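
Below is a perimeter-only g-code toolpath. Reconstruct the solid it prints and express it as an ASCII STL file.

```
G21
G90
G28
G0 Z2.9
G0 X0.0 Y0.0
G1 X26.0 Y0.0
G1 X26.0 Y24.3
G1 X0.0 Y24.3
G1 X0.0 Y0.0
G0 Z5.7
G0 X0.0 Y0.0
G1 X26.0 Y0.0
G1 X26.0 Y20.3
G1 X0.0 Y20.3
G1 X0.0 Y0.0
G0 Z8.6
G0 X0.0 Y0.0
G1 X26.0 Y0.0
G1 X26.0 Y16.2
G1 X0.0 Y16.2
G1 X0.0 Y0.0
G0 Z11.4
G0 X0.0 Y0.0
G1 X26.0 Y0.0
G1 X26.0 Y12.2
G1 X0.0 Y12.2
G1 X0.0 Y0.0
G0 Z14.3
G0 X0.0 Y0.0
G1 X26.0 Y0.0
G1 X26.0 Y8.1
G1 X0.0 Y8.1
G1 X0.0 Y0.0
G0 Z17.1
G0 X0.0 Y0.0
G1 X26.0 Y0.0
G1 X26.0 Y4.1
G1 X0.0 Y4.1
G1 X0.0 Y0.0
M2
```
solid part
  facet normal 0.0000 0.0000 -1.0000
    outer loop
      vertex 26.0 28.4 0.0
      vertex 26.0 0.0 0.0
      vertex 0.0 0.0 0.0
    endloop
  endfacet
  facet normal 0.0000 0.0000 -1.0000
    outer loop
      vertex 0.0 28.4 0.0
      vertex 26.0 28.4 0.0
      vertex 0.0 0.0 0.0
    endloop
  endfacet
  facet normal 0.0000 -1.0000 0.0000
    outer loop
      vertex 0.0 0.0 0.0
      vertex 26.0 0.0 0.0
      vertex 26.0 0.0 20.0
    endloop
  endfacet
  facet normal 0.0000 -1.0000 0.0000
    outer loop
      vertex 0.0 0.0 0.0
      vertex 26.0 0.0 20.0
      vertex 0.0 0.0 20.0
    endloop
  endfacet
  facet normal 0.0000 0.5758 0.8176
    outer loop
      vertex 0.0 0.0 20.0
      vertex 26.0 0.0 20.0
      vertex 26.0 28.4 0.0
    endloop
  endfacet
  facet normal 0.0000 0.5758 0.8176
    outer loop
      vertex 0.0 0.0 20.0
      vertex 26.0 28.4 0.0
      vertex 0.0 28.4 0.0
    endloop
  endfacet
  facet normal -1.0000 0.0000 0.0000
    outer loop
      vertex 0.0 0.0 20.0
      vertex 0.0 28.4 0.0
      vertex 0.0 0.0 0.0
    endloop
  endfacet
  facet normal 1.0000 0.0000 0.0000
    outer loop
      vertex 26.0 0.0 0.0
      vertex 26.0 28.4 0.0
      vertex 26.0 0.0 20.0
    endloop
  endfacet
endsolid part

The G0 Z moves step by Δz≈2.9 mm. The G1 loops shrink linearly with z, so the solid tapers from its base footprint up to z≈20. Closing with a flat bottom cap and the tapered top and triangulating gives 8 facets — a wedge (ramp): 26 × 28.4 mm base, rising to 20 mm along the y=0 edge and sloping linearly to z=0 at y=28.4.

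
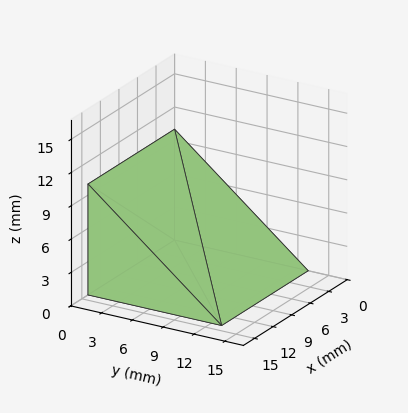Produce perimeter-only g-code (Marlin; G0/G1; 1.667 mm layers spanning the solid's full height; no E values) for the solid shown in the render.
Reading the render: the shape is a wedge (ramp): 14 × 13 mm base, rising to 10 mm along the y=0 edge and sloping linearly to z=0 at y=13 (dimensions read to the nearest mm from the axis ticks). For the g-code, the solid's height is divided into equal slices at the stated Δz and each level perimeter traced with G1 moves after a G0 lift.

; perimeter-only toolpath
G21 ; units = mm
G90 ; absolute positioning
G28 ; home
; layer 1
G0 Z1.667
G0 X0.000 Y0.000
G1 X14.000 Y0.000
G1 X14.000 Y10.833
G1 X0.000 Y10.833
G1 X0.000 Y0.000
; layer 2
G0 Z3.333
G0 X0.000 Y0.000
G1 X14.000 Y0.000
G1 X14.000 Y8.667
G1 X0.000 Y8.667
G1 X0.000 Y0.000
; layer 3
G0 Z5.000
G0 X0.000 Y0.000
G1 X14.000 Y0.000
G1 X14.000 Y6.500
G1 X0.000 Y6.500
G1 X0.000 Y0.000
; layer 4
G0 Z6.667
G0 X0.000 Y0.000
G1 X14.000 Y0.000
G1 X14.000 Y4.333
G1 X0.000 Y4.333
G1 X0.000 Y0.000
; layer 5
G0 Z8.333
G0 X0.000 Y0.000
G1 X14.000 Y0.000
G1 X14.000 Y2.167
G1 X0.000 Y2.167
G1 X0.000 Y0.000
M2 ; end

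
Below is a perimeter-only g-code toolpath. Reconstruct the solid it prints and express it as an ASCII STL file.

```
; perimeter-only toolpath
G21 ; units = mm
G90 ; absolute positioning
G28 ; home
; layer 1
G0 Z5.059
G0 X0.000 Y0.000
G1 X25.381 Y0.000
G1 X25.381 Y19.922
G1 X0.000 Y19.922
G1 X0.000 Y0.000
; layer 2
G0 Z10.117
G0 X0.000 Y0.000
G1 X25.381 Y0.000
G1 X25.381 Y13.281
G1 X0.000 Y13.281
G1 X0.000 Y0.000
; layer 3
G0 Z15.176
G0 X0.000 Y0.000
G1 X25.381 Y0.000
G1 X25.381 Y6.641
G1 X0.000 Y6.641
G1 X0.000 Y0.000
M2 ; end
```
solid part
  facet normal 0.0000 0.0000 -1.0000
    outer loop
      vertex 25.381 26.562 0.000
      vertex 25.381 0.000 0.000
      vertex 0.000 0.000 0.000
    endloop
  endfacet
  facet normal 0.0000 0.0000 -1.0000
    outer loop
      vertex 0.000 26.562 0.000
      vertex 25.381 26.562 0.000
      vertex 0.000 0.000 0.000
    endloop
  endfacet
  facet normal 0.0000 -1.0000 0.0000
    outer loop
      vertex 0.000 0.000 0.000
      vertex 25.381 0.000 0.000
      vertex 25.381 0.000 20.235
    endloop
  endfacet
  facet normal 0.0000 -1.0000 0.0000
    outer loop
      vertex 0.000 0.000 0.000
      vertex 25.381 0.000 20.235
      vertex 0.000 0.000 20.235
    endloop
  endfacet
  facet normal 0.0000 0.6060 0.7955
    outer loop
      vertex 0.000 0.000 20.235
      vertex 25.381 0.000 20.235
      vertex 25.381 26.562 0.000
    endloop
  endfacet
  facet normal 0.0000 0.6060 0.7955
    outer loop
      vertex 0.000 0.000 20.235
      vertex 25.381 26.562 0.000
      vertex 0.000 26.562 0.000
    endloop
  endfacet
  facet normal -1.0000 0.0000 0.0000
    outer loop
      vertex 0.000 0.000 20.235
      vertex 0.000 26.562 0.000
      vertex 0.000 0.000 0.000
    endloop
  endfacet
  facet normal 1.0000 0.0000 0.0000
    outer loop
      vertex 25.381 0.000 0.000
      vertex 25.381 26.562 0.000
      vertex 25.381 0.000 20.235
    endloop
  endfacet
endsolid part

The G0 Z moves step by Δz≈5.059 mm. The G1 loops shrink linearly with z, so the solid tapers from its base footprint up to z≈20.2. Closing with a flat bottom cap and the tapered top and triangulating gives 8 facets — a wedge (ramp): 25.4 × 26.6 mm base, rising to 20.2 mm along the y=0 edge and sloping linearly to z=0 at y=26.6.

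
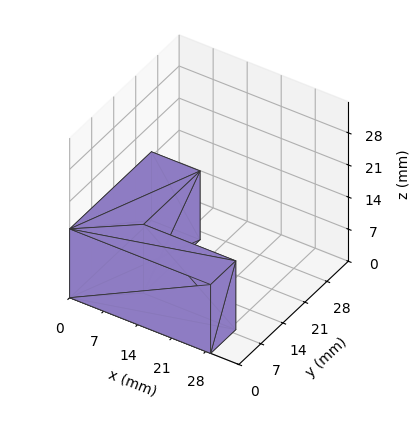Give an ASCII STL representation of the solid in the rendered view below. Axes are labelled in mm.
Reading the render: the shape is an L-shaped prism: outer 29 × 26 mm, arm thicknesses ≈ 8 mm (horizontal) and 10 mm (vertical), extruded 15 mm in z (dimensions read to the nearest mm from the axis ticks). For the STL, each face is triangulated and given an outward normal.

solid part
  facet normal 0.0000 0.0000 -1.0000
    outer loop
      vertex 29.000 8.000 0.000
      vertex 29.000 0.000 0.000
      vertex 0.000 0.000 0.000
    endloop
  endfacet
  facet normal 0.0000 0.0000 -1.0000
    outer loop
      vertex 10.000 8.000 0.000
      vertex 29.000 8.000 0.000
      vertex 0.000 0.000 0.000
    endloop
  endfacet
  facet normal 0.0000 0.0000 -1.0000
    outer loop
      vertex 10.000 26.000 0.000
      vertex 10.000 8.000 0.000
      vertex 0.000 0.000 0.000
    endloop
  endfacet
  facet normal 0.0000 0.0000 -1.0000
    outer loop
      vertex 0.000 26.000 0.000
      vertex 10.000 26.000 0.000
      vertex 0.000 0.000 0.000
    endloop
  endfacet
  facet normal 0.0000 0.0000 1.0000
    outer loop
      vertex 0.000 0.000 15.000
      vertex 29.000 0.000 15.000
      vertex 29.000 8.000 15.000
    endloop
  endfacet
  facet normal 0.0000 0.0000 1.0000
    outer loop
      vertex 0.000 0.000 15.000
      vertex 29.000 8.000 15.000
      vertex 10.000 8.000 15.000
    endloop
  endfacet
  facet normal 0.0000 0.0000 1.0000
    outer loop
      vertex 0.000 0.000 15.000
      vertex 10.000 8.000 15.000
      vertex 10.000 26.000 15.000
    endloop
  endfacet
  facet normal 0.0000 0.0000 1.0000
    outer loop
      vertex 0.000 0.000 15.000
      vertex 10.000 26.000 15.000
      vertex 0.000 26.000 15.000
    endloop
  endfacet
  facet normal 0.0000 -1.0000 0.0000
    outer loop
      vertex 0.000 0.000 0.000
      vertex 29.000 0.000 0.000
      vertex 29.000 0.000 15.000
    endloop
  endfacet
  facet normal 0.0000 -1.0000 0.0000
    outer loop
      vertex 0.000 0.000 0.000
      vertex 29.000 0.000 15.000
      vertex 0.000 0.000 15.000
    endloop
  endfacet
  facet normal 1.0000 0.0000 0.0000
    outer loop
      vertex 29.000 0.000 0.000
      vertex 29.000 8.000 0.000
      vertex 29.000 8.000 15.000
    endloop
  endfacet
  facet normal 1.0000 0.0000 0.0000
    outer loop
      vertex 29.000 0.000 0.000
      vertex 29.000 8.000 15.000
      vertex 29.000 0.000 15.000
    endloop
  endfacet
  facet normal 0.0000 1.0000 0.0000
    outer loop
      vertex 29.000 8.000 0.000
      vertex 10.000 8.000 0.000
      vertex 10.000 8.000 15.000
    endloop
  endfacet
  facet normal 0.0000 1.0000 0.0000
    outer loop
      vertex 29.000 8.000 0.000
      vertex 10.000 8.000 15.000
      vertex 29.000 8.000 15.000
    endloop
  endfacet
  facet normal 1.0000 0.0000 0.0000
    outer loop
      vertex 10.000 8.000 0.000
      vertex 10.000 26.000 0.000
      vertex 10.000 26.000 15.000
    endloop
  endfacet
  facet normal 1.0000 0.0000 0.0000
    outer loop
      vertex 10.000 8.000 0.000
      vertex 10.000 26.000 15.000
      vertex 10.000 8.000 15.000
    endloop
  endfacet
  facet normal 0.0000 1.0000 0.0000
    outer loop
      vertex 10.000 26.000 0.000
      vertex 0.000 26.000 0.000
      vertex 0.000 26.000 15.000
    endloop
  endfacet
  facet normal 0.0000 1.0000 0.0000
    outer loop
      vertex 10.000 26.000 0.000
      vertex 0.000 26.000 15.000
      vertex 10.000 26.000 15.000
    endloop
  endfacet
  facet normal -1.0000 0.0000 0.0000
    outer loop
      vertex 0.000 26.000 0.000
      vertex 0.000 0.000 0.000
      vertex 0.000 0.000 15.000
    endloop
  endfacet
  facet normal -1.0000 0.0000 0.0000
    outer loop
      vertex 0.000 26.000 0.000
      vertex 0.000 0.000 15.000
      vertex 0.000 26.000 15.000
    endloop
  endfacet
endsolid part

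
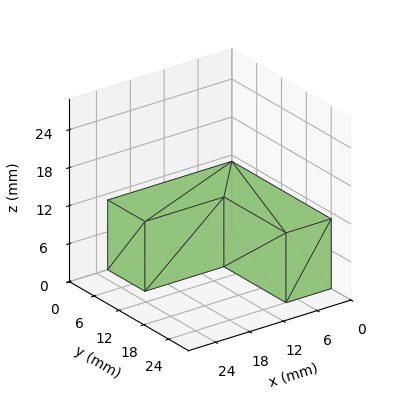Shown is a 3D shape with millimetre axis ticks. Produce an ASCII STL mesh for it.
Reading the render: the shape is an L-shaped prism: outer 22 × 24 mm, arm thicknesses ≈ 9 mm (horizontal) and 8 mm (vertical), extruded 11 mm in z (dimensions read to the nearest mm from the axis ticks). For the STL, each face is triangulated and given an outward normal.

solid part
  facet normal 0.0000 0.0000 -1.0000
    outer loop
      vertex 22.00 9.00 0.00
      vertex 22.00 0.00 0.00
      vertex 0.00 0.00 0.00
    endloop
  endfacet
  facet normal 0.0000 0.0000 -1.0000
    outer loop
      vertex 8.00 9.00 0.00
      vertex 22.00 9.00 0.00
      vertex 0.00 0.00 0.00
    endloop
  endfacet
  facet normal 0.0000 0.0000 -1.0000
    outer loop
      vertex 8.00 24.00 0.00
      vertex 8.00 9.00 0.00
      vertex 0.00 0.00 0.00
    endloop
  endfacet
  facet normal 0.0000 0.0000 -1.0000
    outer loop
      vertex 0.00 24.00 0.00
      vertex 8.00 24.00 0.00
      vertex 0.00 0.00 0.00
    endloop
  endfacet
  facet normal 0.0000 0.0000 1.0000
    outer loop
      vertex 0.00 0.00 11.00
      vertex 22.00 0.00 11.00
      vertex 22.00 9.00 11.00
    endloop
  endfacet
  facet normal 0.0000 0.0000 1.0000
    outer loop
      vertex 0.00 0.00 11.00
      vertex 22.00 9.00 11.00
      vertex 8.00 9.00 11.00
    endloop
  endfacet
  facet normal 0.0000 0.0000 1.0000
    outer loop
      vertex 0.00 0.00 11.00
      vertex 8.00 9.00 11.00
      vertex 8.00 24.00 11.00
    endloop
  endfacet
  facet normal 0.0000 0.0000 1.0000
    outer loop
      vertex 0.00 0.00 11.00
      vertex 8.00 24.00 11.00
      vertex 0.00 24.00 11.00
    endloop
  endfacet
  facet normal 0.0000 -1.0000 0.0000
    outer loop
      vertex 0.00 0.00 0.00
      vertex 22.00 0.00 0.00
      vertex 22.00 0.00 11.00
    endloop
  endfacet
  facet normal 0.0000 -1.0000 0.0000
    outer loop
      vertex 0.00 0.00 0.00
      vertex 22.00 0.00 11.00
      vertex 0.00 0.00 11.00
    endloop
  endfacet
  facet normal 1.0000 0.0000 0.0000
    outer loop
      vertex 22.00 0.00 0.00
      vertex 22.00 9.00 0.00
      vertex 22.00 9.00 11.00
    endloop
  endfacet
  facet normal 1.0000 0.0000 0.0000
    outer loop
      vertex 22.00 0.00 0.00
      vertex 22.00 9.00 11.00
      vertex 22.00 0.00 11.00
    endloop
  endfacet
  facet normal 0.0000 1.0000 0.0000
    outer loop
      vertex 22.00 9.00 0.00
      vertex 8.00 9.00 0.00
      vertex 8.00 9.00 11.00
    endloop
  endfacet
  facet normal 0.0000 1.0000 0.0000
    outer loop
      vertex 22.00 9.00 0.00
      vertex 8.00 9.00 11.00
      vertex 22.00 9.00 11.00
    endloop
  endfacet
  facet normal 1.0000 0.0000 0.0000
    outer loop
      vertex 8.00 9.00 0.00
      vertex 8.00 24.00 0.00
      vertex 8.00 24.00 11.00
    endloop
  endfacet
  facet normal 1.0000 0.0000 0.0000
    outer loop
      vertex 8.00 9.00 0.00
      vertex 8.00 24.00 11.00
      vertex 8.00 9.00 11.00
    endloop
  endfacet
  facet normal 0.0000 1.0000 0.0000
    outer loop
      vertex 8.00 24.00 0.00
      vertex 0.00 24.00 0.00
      vertex 0.00 24.00 11.00
    endloop
  endfacet
  facet normal 0.0000 1.0000 0.0000
    outer loop
      vertex 8.00 24.00 0.00
      vertex 0.00 24.00 11.00
      vertex 8.00 24.00 11.00
    endloop
  endfacet
  facet normal -1.0000 0.0000 0.0000
    outer loop
      vertex 0.00 24.00 0.00
      vertex 0.00 0.00 0.00
      vertex 0.00 0.00 11.00
    endloop
  endfacet
  facet normal -1.0000 0.0000 0.0000
    outer loop
      vertex 0.00 24.00 0.00
      vertex 0.00 0.00 11.00
      vertex 0.00 24.00 11.00
    endloop
  endfacet
endsolid part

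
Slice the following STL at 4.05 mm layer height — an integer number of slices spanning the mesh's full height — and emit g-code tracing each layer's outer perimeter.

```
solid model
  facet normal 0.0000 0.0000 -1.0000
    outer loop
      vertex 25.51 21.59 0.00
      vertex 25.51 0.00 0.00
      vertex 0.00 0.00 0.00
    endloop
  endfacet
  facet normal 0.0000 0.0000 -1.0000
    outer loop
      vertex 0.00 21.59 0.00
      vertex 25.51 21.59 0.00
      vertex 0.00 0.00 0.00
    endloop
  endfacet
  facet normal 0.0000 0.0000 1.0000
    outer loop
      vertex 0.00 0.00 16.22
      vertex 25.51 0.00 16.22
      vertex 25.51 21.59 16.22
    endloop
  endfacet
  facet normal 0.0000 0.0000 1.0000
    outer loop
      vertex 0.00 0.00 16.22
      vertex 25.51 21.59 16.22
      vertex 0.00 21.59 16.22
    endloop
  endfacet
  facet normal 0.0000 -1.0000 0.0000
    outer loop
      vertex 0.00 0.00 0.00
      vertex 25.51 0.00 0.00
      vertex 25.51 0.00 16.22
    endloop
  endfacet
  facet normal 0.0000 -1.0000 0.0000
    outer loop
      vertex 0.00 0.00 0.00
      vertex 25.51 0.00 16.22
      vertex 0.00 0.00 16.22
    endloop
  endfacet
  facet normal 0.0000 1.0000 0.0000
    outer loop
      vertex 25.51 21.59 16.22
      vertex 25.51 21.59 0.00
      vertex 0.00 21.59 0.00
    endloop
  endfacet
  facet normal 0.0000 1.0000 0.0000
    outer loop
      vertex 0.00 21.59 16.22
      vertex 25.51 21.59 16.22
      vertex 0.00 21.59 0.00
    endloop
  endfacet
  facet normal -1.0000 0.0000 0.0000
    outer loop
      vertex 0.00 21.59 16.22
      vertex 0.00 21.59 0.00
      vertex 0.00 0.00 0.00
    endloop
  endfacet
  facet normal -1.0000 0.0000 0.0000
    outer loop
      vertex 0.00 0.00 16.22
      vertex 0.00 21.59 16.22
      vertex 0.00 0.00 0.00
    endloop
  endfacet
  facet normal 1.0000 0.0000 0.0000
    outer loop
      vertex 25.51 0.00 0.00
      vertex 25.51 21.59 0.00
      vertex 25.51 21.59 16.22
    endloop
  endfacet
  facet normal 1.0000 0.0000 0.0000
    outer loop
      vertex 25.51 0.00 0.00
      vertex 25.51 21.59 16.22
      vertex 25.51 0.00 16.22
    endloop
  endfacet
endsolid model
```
; perimeter-only toolpath
G21 ; units = mm
G90 ; absolute positioning
G28 ; home
; layer 1
G0 Z4.05
G0 X0.00 Y0.00
G1 X25.51 Y0.00
G1 X25.51 Y21.59
G1 X0.00 Y21.59
G1 X0.00 Y0.00
; layer 2
G0 Z8.11
G0 X0.00 Y0.00
G1 X25.51 Y0.00
G1 X25.51 Y21.59
G1 X0.00 Y21.59
G1 X0.00 Y0.00
; layer 3
G0 Z12.16
G0 X0.00 Y0.00
G1 X25.51 Y0.00
G1 X25.51 Y21.59
G1 X0.00 Y21.59
G1 X0.00 Y0.00
; layer 4
G0 Z16.22
G0 X0.00 Y0.00
G1 X25.51 Y0.00
G1 X25.51 Y21.59
G1 X0.00 Y21.59
G1 X0.00 Y0.00
M2 ; end

The solid is a rectangular box, roughly 25.5 × 21.6 mm footprint and 16.2 mm tall. Slicing at Δz = 4.05 mm — 4 equal slices spanning the solid's height, so layer i sits at z = i·h/4 — gives 4 non-empty perimeters. Each is a 4-segment closed polygon; G0 lifts to the layer z and rapids to the start vertex, then G1 traces the edges.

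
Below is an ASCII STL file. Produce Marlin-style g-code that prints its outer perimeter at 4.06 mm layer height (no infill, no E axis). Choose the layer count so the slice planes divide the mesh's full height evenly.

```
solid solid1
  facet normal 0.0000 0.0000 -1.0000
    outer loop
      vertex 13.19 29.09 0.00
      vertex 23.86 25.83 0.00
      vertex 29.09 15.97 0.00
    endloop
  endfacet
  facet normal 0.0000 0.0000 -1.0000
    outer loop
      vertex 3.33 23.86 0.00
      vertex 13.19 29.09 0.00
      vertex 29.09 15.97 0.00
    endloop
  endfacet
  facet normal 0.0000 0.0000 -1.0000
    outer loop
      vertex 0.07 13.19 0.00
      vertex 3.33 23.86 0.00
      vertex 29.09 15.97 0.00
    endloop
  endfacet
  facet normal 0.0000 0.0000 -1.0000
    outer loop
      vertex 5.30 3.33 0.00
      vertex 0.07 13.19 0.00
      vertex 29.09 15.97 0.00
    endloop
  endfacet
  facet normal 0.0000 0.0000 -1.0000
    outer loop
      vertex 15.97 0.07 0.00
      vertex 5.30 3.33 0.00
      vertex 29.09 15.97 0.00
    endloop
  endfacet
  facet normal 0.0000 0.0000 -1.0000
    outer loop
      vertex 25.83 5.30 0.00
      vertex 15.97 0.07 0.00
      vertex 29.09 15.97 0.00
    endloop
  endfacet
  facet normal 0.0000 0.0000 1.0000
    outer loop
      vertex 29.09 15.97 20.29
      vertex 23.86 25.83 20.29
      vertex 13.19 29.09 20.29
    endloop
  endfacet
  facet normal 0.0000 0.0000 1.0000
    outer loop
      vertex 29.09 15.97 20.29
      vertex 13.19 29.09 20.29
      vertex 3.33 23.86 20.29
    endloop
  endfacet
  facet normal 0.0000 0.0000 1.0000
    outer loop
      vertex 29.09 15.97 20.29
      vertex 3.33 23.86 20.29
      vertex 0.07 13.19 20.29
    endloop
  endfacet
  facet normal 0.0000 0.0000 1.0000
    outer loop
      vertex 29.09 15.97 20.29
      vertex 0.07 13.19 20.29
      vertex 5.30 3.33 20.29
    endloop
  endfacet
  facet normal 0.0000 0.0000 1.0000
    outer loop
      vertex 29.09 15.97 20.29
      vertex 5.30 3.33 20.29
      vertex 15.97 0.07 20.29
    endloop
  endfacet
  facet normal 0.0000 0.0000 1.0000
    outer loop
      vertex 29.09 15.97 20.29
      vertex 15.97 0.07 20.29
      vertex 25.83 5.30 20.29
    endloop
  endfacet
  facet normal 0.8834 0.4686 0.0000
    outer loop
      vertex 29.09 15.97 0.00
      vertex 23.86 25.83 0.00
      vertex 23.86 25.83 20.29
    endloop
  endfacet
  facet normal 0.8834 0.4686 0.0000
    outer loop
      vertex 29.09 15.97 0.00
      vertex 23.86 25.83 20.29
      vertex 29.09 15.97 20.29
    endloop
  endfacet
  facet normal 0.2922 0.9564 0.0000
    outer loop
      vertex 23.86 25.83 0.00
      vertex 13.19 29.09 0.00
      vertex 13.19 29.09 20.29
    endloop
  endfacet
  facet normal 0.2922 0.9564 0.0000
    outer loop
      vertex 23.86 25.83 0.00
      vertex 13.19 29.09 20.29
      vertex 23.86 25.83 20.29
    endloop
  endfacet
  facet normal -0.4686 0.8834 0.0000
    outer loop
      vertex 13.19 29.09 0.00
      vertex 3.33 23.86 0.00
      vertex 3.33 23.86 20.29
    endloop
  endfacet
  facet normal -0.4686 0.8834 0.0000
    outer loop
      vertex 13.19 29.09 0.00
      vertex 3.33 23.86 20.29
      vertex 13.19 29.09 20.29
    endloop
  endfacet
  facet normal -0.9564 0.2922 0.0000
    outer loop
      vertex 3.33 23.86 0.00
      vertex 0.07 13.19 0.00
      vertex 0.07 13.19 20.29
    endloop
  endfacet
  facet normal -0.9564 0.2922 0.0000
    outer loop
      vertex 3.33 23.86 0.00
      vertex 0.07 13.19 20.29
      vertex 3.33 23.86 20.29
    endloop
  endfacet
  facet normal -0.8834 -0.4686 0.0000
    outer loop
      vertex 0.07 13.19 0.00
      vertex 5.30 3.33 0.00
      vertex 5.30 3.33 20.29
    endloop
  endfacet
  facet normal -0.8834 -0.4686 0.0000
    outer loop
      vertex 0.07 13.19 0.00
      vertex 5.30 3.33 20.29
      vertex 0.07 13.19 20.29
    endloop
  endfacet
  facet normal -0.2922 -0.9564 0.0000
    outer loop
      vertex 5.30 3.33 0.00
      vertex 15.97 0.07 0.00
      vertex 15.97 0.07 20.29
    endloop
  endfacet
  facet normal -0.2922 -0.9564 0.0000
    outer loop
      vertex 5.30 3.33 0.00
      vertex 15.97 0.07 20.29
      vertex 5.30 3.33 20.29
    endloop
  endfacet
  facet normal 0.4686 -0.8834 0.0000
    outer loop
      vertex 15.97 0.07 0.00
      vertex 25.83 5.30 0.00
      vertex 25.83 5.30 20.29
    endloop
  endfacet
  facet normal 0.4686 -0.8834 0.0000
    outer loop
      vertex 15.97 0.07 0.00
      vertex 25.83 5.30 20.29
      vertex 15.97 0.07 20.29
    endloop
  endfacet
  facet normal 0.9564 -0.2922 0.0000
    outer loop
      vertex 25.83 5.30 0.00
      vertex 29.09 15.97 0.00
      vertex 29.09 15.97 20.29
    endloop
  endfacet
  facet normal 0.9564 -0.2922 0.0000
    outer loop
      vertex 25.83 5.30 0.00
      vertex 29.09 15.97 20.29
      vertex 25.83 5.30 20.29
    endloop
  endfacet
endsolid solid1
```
; perimeter-only toolpath
G21 ; units = mm
G90 ; absolute positioning
G28 ; home
; layer 1
G0 Z4.06
G0 X29.09 Y15.97
G1 X23.86 Y25.83
G1 X13.19 Y29.09
G1 X3.33 Y23.86
G1 X0.07 Y13.19
G1 X5.30 Y3.33
G1 X15.97 Y0.07
G1 X25.83 Y5.30
G1 X29.09 Y15.97
; layer 2
G0 Z8.12
G0 X29.09 Y15.97
G1 X23.86 Y25.83
G1 X13.19 Y29.09
G1 X3.33 Y23.86
G1 X0.07 Y13.19
G1 X5.30 Y3.33
G1 X15.97 Y0.07
G1 X25.83 Y5.30
G1 X29.09 Y15.97
; layer 3
G0 Z12.17
G0 X29.09 Y15.97
G1 X23.86 Y25.83
G1 X13.19 Y29.09
G1 X3.33 Y23.86
G1 X0.07 Y13.19
G1 X5.30 Y3.33
G1 X15.97 Y0.07
G1 X25.83 Y5.30
G1 X29.09 Y15.97
; layer 4
G0 Z16.23
G0 X29.09 Y15.97
G1 X23.86 Y25.83
G1 X13.19 Y29.09
G1 X3.33 Y23.86
G1 X0.07 Y13.19
G1 X5.30 Y3.33
G1 X15.97 Y0.07
G1 X25.83 Y5.30
G1 X29.09 Y15.97
; layer 5
G0 Z20.29
G0 X29.09 Y15.97
G1 X23.86 Y25.83
G1 X13.19 Y29.09
G1 X3.33 Y23.86
G1 X0.07 Y13.19
G1 X5.30 Y3.33
G1 X15.97 Y0.07
G1 X25.83 Y5.30
G1 X29.09 Y15.97
M2 ; end

The solid is a regular 8-sided prism (a cylinder approximated with 8 flat sides), circumscribed radius ≈ 14.6 mm, height ≈ 20.3 mm. Slicing at Δz = 4.06 mm — 5 equal slices spanning the solid's height, so layer i sits at z = i·h/5 — gives 5 non-empty perimeters. Each is a 8-segment closed polygon; G0 lifts to the layer z and rapids to the start vertex, then G1 traces the edges.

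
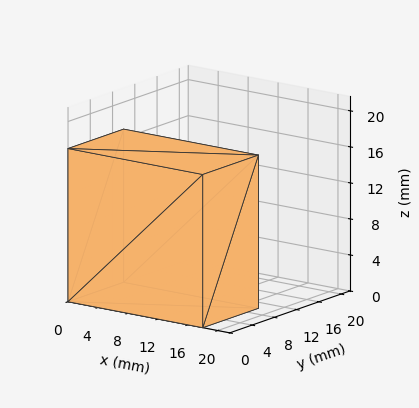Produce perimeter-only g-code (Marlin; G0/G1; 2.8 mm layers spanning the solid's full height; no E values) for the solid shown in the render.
Reading the render: the shape is a rectangular box, roughly 18 × 10 mm footprint and 17 mm tall (dimensions read to the nearest mm from the axis ticks). For the g-code, the solid's height is divided into equal slices at the stated Δz and each level perimeter traced with G1 moves after a G0 lift.

; perimeter-only toolpath
G21 ; units = mm
G90 ; absolute positioning
G28 ; home
; layer 1
G0 Z2.8
G0 X0.0 Y0.0
G1 X18.0 Y0.0
G1 X18.0 Y10.0
G1 X0.0 Y10.0
G1 X0.0 Y0.0
; layer 2
G0 Z5.7
G0 X0.0 Y0.0
G1 X18.0 Y0.0
G1 X18.0 Y10.0
G1 X0.0 Y10.0
G1 X0.0 Y0.0
; layer 3
G0 Z8.5
G0 X0.0 Y0.0
G1 X18.0 Y0.0
G1 X18.0 Y10.0
G1 X0.0 Y10.0
G1 X0.0 Y0.0
; layer 4
G0 Z11.3
G0 X0.0 Y0.0
G1 X18.0 Y0.0
G1 X18.0 Y10.0
G1 X0.0 Y10.0
G1 X0.0 Y0.0
; layer 5
G0 Z14.2
G0 X0.0 Y0.0
G1 X18.0 Y0.0
G1 X18.0 Y10.0
G1 X0.0 Y10.0
G1 X0.0 Y0.0
; layer 6
G0 Z17.0
G0 X0.0 Y0.0
G1 X18.0 Y0.0
G1 X18.0 Y10.0
G1 X0.0 Y10.0
G1 X0.0 Y0.0
M2 ; end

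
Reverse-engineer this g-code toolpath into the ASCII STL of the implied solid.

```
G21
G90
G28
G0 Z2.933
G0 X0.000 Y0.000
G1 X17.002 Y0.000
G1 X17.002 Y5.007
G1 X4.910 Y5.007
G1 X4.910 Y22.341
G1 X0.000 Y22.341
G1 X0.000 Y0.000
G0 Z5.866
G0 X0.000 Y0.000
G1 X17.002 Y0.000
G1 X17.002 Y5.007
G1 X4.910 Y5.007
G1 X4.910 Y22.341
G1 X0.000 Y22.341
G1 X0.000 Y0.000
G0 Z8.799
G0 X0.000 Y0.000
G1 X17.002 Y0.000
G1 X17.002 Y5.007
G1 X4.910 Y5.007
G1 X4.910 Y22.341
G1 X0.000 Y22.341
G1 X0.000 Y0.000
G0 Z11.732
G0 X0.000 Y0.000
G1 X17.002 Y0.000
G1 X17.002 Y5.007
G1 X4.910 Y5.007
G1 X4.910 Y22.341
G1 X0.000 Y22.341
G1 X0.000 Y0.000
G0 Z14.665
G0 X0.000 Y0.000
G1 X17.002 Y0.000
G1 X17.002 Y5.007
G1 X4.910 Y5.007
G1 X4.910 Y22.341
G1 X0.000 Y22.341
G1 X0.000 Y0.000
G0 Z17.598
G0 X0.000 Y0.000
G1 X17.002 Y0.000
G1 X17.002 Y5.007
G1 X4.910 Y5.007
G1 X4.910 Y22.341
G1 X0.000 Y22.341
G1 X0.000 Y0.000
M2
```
solid part
  facet normal 0.0000 0.0000 -1.0000
    outer loop
      vertex 17.002 5.007 0.000
      vertex 17.002 0.000 0.000
      vertex 0.000 0.000 0.000
    endloop
  endfacet
  facet normal 0.0000 0.0000 -1.0000
    outer loop
      vertex 4.910 5.007 0.000
      vertex 17.002 5.007 0.000
      vertex 0.000 0.000 0.000
    endloop
  endfacet
  facet normal 0.0000 0.0000 -1.0000
    outer loop
      vertex 4.910 22.341 0.000
      vertex 4.910 5.007 0.000
      vertex 0.000 0.000 0.000
    endloop
  endfacet
  facet normal 0.0000 0.0000 -1.0000
    outer loop
      vertex 0.000 22.341 0.000
      vertex 4.910 22.341 0.000
      vertex 0.000 0.000 0.000
    endloop
  endfacet
  facet normal 0.0000 0.0000 1.0000
    outer loop
      vertex 0.000 0.000 17.598
      vertex 17.002 0.000 17.598
      vertex 17.002 5.007 17.598
    endloop
  endfacet
  facet normal 0.0000 0.0000 1.0000
    outer loop
      vertex 0.000 0.000 17.598
      vertex 17.002 5.007 17.598
      vertex 4.910 5.007 17.598
    endloop
  endfacet
  facet normal 0.0000 0.0000 1.0000
    outer loop
      vertex 0.000 0.000 17.598
      vertex 4.910 5.007 17.598
      vertex 4.910 22.341 17.598
    endloop
  endfacet
  facet normal 0.0000 0.0000 1.0000
    outer loop
      vertex 0.000 0.000 17.598
      vertex 4.910 22.341 17.598
      vertex 0.000 22.341 17.598
    endloop
  endfacet
  facet normal 0.0000 -1.0000 0.0000
    outer loop
      vertex 0.000 0.000 0.000
      vertex 17.002 0.000 0.000
      vertex 17.002 0.000 17.598
    endloop
  endfacet
  facet normal 0.0000 -1.0000 0.0000
    outer loop
      vertex 0.000 0.000 0.000
      vertex 17.002 0.000 17.598
      vertex 0.000 0.000 17.598
    endloop
  endfacet
  facet normal 1.0000 0.0000 0.0000
    outer loop
      vertex 17.002 0.000 0.000
      vertex 17.002 5.007 0.000
      vertex 17.002 5.007 17.598
    endloop
  endfacet
  facet normal 1.0000 0.0000 0.0000
    outer loop
      vertex 17.002 0.000 0.000
      vertex 17.002 5.007 17.598
      vertex 17.002 0.000 17.598
    endloop
  endfacet
  facet normal 0.0000 1.0000 0.0000
    outer loop
      vertex 17.002 5.007 0.000
      vertex 4.910 5.007 0.000
      vertex 4.910 5.007 17.598
    endloop
  endfacet
  facet normal 0.0000 1.0000 0.0000
    outer loop
      vertex 17.002 5.007 0.000
      vertex 4.910 5.007 17.598
      vertex 17.002 5.007 17.598
    endloop
  endfacet
  facet normal 1.0000 0.0000 0.0000
    outer loop
      vertex 4.910 5.007 0.000
      vertex 4.910 22.341 0.000
      vertex 4.910 22.341 17.598
    endloop
  endfacet
  facet normal 1.0000 0.0000 0.0000
    outer loop
      vertex 4.910 5.007 0.000
      vertex 4.910 22.341 17.598
      vertex 4.910 5.007 17.598
    endloop
  endfacet
  facet normal 0.0000 1.0000 0.0000
    outer loop
      vertex 4.910 22.341 0.000
      vertex 0.000 22.341 0.000
      vertex 0.000 22.341 17.598
    endloop
  endfacet
  facet normal 0.0000 1.0000 0.0000
    outer loop
      vertex 4.910 22.341 0.000
      vertex 0.000 22.341 17.598
      vertex 4.910 22.341 17.598
    endloop
  endfacet
  facet normal -1.0000 0.0000 0.0000
    outer loop
      vertex 0.000 22.341 0.000
      vertex 0.000 0.000 0.000
      vertex 0.000 0.000 17.598
    endloop
  endfacet
  facet normal -1.0000 0.0000 0.0000
    outer loop
      vertex 0.000 22.341 0.000
      vertex 0.000 0.000 17.598
      vertex 0.000 22.341 17.598
    endloop
  endfacet
endsolid part

The G0 Z moves step by Δz≈2.933 mm. Every layer's G1 loop is the same polygon, so the solid is a straight extrusion of it from z=0 to z≈17.6. Closing with flat bottom and top caps and triangulating gives 20 facets — an L-shaped prism: outer 17 × 22.3 mm, arm thicknesses ≈ 5.01 mm (horizontal) and 4.91 mm (vertical), extruded 17.6 mm in z.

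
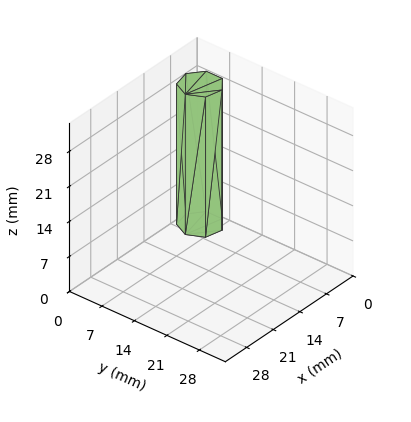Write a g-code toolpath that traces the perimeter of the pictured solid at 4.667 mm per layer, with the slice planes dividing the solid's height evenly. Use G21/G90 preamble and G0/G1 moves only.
Reading the render: the shape is a regular 7-sided prism (a cylinder approximated with 7 flat sides), circumscribed radius ≈ 4 mm, height ≈ 28 mm (dimensions read to the nearest mm from the axis ticks). For the g-code, the solid's height is divided into equal slices at the stated Δz and each level perimeter traced with G1 moves after a G0 lift.

; perimeter-only toolpath
G21 ; units = mm
G90 ; absolute positioning
G28 ; home
; layer 1
G0 Z4.667
G0 X8.000 Y4.000
G1 X6.494 Y7.127
G1 X3.110 Y7.900
G1 X0.396 Y5.736
G1 X0.396 Y2.264
G1 X3.110 Y0.100
G1 X6.494 Y0.873
G1 X8.000 Y4.000
; layer 2
G0 Z9.333
G0 X8.000 Y4.000
G1 X6.494 Y7.127
G1 X3.110 Y7.900
G1 X0.396 Y5.736
G1 X0.396 Y2.264
G1 X3.110 Y0.100
G1 X6.494 Y0.873
G1 X8.000 Y4.000
; layer 3
G0 Z14.000
G0 X8.000 Y4.000
G1 X6.494 Y7.127
G1 X3.110 Y7.900
G1 X0.396 Y5.736
G1 X0.396 Y2.264
G1 X3.110 Y0.100
G1 X6.494 Y0.873
G1 X8.000 Y4.000
; layer 4
G0 Z18.667
G0 X8.000 Y4.000
G1 X6.494 Y7.127
G1 X3.110 Y7.900
G1 X0.396 Y5.736
G1 X0.396 Y2.264
G1 X3.110 Y0.100
G1 X6.494 Y0.873
G1 X8.000 Y4.000
; layer 5
G0 Z23.333
G0 X8.000 Y4.000
G1 X6.494 Y7.127
G1 X3.110 Y7.900
G1 X0.396 Y5.736
G1 X0.396 Y2.264
G1 X3.110 Y0.100
G1 X6.494 Y0.873
G1 X8.000 Y4.000
; layer 6
G0 Z28.000
G0 X8.000 Y4.000
G1 X6.494 Y7.127
G1 X3.110 Y7.900
G1 X0.396 Y5.736
G1 X0.396 Y2.264
G1 X3.110 Y0.100
G1 X6.494 Y0.873
G1 X8.000 Y4.000
M2 ; end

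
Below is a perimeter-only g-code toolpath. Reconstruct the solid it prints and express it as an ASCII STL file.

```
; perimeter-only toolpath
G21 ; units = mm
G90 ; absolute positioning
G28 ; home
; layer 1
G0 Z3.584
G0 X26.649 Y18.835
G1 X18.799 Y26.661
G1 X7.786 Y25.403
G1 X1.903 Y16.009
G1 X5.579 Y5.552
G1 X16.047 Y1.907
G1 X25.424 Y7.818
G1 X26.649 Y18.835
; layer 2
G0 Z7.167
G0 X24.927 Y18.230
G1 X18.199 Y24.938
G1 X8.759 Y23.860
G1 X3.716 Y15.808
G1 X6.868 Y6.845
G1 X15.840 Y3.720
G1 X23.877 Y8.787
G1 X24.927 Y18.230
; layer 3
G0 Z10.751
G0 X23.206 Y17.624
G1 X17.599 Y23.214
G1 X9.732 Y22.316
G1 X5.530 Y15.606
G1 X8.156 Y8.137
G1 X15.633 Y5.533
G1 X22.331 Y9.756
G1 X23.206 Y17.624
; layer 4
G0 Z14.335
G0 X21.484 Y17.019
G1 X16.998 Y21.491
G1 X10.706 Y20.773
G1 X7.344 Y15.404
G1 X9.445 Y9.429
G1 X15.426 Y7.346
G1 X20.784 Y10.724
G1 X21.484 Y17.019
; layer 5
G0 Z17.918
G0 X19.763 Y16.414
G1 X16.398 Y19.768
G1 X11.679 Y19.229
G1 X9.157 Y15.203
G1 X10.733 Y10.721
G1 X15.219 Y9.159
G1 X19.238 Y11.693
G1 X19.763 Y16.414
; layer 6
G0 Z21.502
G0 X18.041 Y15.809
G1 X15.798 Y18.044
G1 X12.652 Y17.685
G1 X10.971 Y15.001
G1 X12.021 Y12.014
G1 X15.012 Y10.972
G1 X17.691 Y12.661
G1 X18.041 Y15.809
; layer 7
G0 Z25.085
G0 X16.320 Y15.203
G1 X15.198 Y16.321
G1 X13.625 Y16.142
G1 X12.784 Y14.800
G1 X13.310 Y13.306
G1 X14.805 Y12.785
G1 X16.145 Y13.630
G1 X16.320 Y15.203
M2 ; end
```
solid part
  facet normal 0.0000 0.0000 -1.0000
    outer loop
      vertex 6.813 26.947 0.000
      vertex 19.399 28.384 0.000
      vertex 28.370 19.440 0.000
    endloop
  endfacet
  facet normal 0.0000 0.0000 -1.0000
    outer loop
      vertex 0.089 16.211 0.000
      vertex 6.813 26.947 0.000
      vertex 28.370 19.440 0.000
    endloop
  endfacet
  facet normal 0.0000 0.0000 -1.0000
    outer loop
      vertex 4.291 4.260 0.000
      vertex 0.089 16.211 0.000
      vertex 28.370 19.440 0.000
    endloop
  endfacet
  facet normal 0.0000 0.0000 -1.0000
    outer loop
      vertex 16.254 0.094 0.000
      vertex 4.291 4.260 0.000
      vertex 28.370 19.440 0.000
    endloop
  endfacet
  facet normal 0.0000 0.0000 -1.0000
    outer loop
      vertex 26.970 6.850 0.000
      vertex 16.254 0.094 0.000
      vertex 28.370 19.440 0.000
    endloop
  endfacet
  facet normal 0.6417 0.6437 0.4170
    outer loop
      vertex 28.370 19.440 0.000
      vertex 19.399 28.384 0.000
      vertex 14.598 14.598 28.669
    endloop
  endfacet
  facet normal -0.1031 0.9030 0.4170
    outer loop
      vertex 19.399 28.384 0.000
      vertex 6.813 26.947 0.000
      vertex 14.598 14.598 28.669
    endloop
  endfacet
  facet normal -0.7703 0.4824 0.4170
    outer loop
      vertex 6.813 26.947 0.000
      vertex 0.089 16.211 0.000
      vertex 14.598 14.598 28.669
    endloop
  endfacet
  facet normal -0.8575 -0.3015 0.4170
    outer loop
      vertex 0.089 16.211 0.000
      vertex 4.291 4.260 0.000
      vertex 14.598 14.598 28.669
    endloop
  endfacet
  facet normal -0.2989 -0.8584 0.4170
    outer loop
      vertex 4.291 4.260 0.000
      vertex 16.254 0.094 0.000
      vertex 14.598 14.598 28.669
    endloop
  endfacet
  facet normal 0.4847 -0.7689 0.4170
    outer loop
      vertex 16.254 0.094 0.000
      vertex 26.970 6.850 0.000
      vertex 14.598 14.598 28.669
    endloop
  endfacet
  facet normal 0.9033 -0.1005 0.4170
    outer loop
      vertex 26.970 6.850 0.000
      vertex 28.370 19.440 0.000
      vertex 14.598 14.598 28.669
    endloop
  endfacet
endsolid part

The G0 Z moves step by Δz≈3.584 mm. The G1 loops shrink linearly with z, so the solid tapers from its base footprint up to z≈28.7. Closing with a flat bottom cap and the tapered top and triangulating gives 12 facets — a regular 7-sided pyramid, base circumscribed radius ≈ 14.6 mm, apex at z ≈ 28.7 mm.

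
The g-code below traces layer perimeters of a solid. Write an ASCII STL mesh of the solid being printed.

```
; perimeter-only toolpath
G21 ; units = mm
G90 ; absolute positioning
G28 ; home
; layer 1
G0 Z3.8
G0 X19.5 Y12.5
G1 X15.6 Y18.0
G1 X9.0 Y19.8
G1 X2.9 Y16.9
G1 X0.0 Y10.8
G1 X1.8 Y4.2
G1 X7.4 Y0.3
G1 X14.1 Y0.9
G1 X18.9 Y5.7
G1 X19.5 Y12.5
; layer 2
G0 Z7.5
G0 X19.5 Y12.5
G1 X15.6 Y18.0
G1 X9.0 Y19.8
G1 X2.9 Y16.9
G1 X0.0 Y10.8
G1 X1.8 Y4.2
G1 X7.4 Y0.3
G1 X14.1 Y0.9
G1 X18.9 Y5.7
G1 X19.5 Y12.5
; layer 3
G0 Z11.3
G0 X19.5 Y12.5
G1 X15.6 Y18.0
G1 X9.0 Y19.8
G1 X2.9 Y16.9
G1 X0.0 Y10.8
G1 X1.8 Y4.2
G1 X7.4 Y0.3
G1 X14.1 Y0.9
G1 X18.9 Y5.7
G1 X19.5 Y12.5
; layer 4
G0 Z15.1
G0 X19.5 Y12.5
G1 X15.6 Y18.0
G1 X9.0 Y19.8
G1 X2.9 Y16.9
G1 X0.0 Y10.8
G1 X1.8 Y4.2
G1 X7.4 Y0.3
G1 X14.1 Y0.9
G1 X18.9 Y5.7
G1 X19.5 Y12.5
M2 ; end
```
solid part
  facet normal 0.0000 0.0000 -1.0000
    outer loop
      vertex 9.0 19.8 0.0
      vertex 15.6 18.0 0.0
      vertex 19.5 12.5 0.0
    endloop
  endfacet
  facet normal 0.0000 0.0000 -1.0000
    outer loop
      vertex 2.9 16.9 0.0
      vertex 9.0 19.8 0.0
      vertex 19.5 12.5 0.0
    endloop
  endfacet
  facet normal 0.0000 0.0000 -1.0000
    outer loop
      vertex 0.0 10.8 0.0
      vertex 2.9 16.9 0.0
      vertex 19.5 12.5 0.0
    endloop
  endfacet
  facet normal 0.0000 0.0000 -1.0000
    outer loop
      vertex 1.8 4.2 0.0
      vertex 0.0 10.8 0.0
      vertex 19.5 12.5 0.0
    endloop
  endfacet
  facet normal 0.0000 0.0000 -1.0000
    outer loop
      vertex 7.4 0.3 0.0
      vertex 1.8 4.2 0.0
      vertex 19.5 12.5 0.0
    endloop
  endfacet
  facet normal 0.0000 0.0000 -1.0000
    outer loop
      vertex 14.1 0.9 0.0
      vertex 7.4 0.3 0.0
      vertex 19.5 12.5 0.0
    endloop
  endfacet
  facet normal 0.0000 0.0000 -1.0000
    outer loop
      vertex 18.9 5.7 0.0
      vertex 14.1 0.9 0.0
      vertex 19.5 12.5 0.0
    endloop
  endfacet
  facet normal 0.0000 0.0000 1.0000
    outer loop
      vertex 19.5 12.5 15.1
      vertex 15.6 18.0 15.1
      vertex 9.0 19.8 15.1
    endloop
  endfacet
  facet normal 0.0000 0.0000 1.0000
    outer loop
      vertex 19.5 12.5 15.1
      vertex 9.0 19.8 15.1
      vertex 2.9 16.9 15.1
    endloop
  endfacet
  facet normal 0.0000 0.0000 1.0000
    outer loop
      vertex 19.5 12.5 15.1
      vertex 2.9 16.9 15.1
      vertex 0.0 10.8 15.1
    endloop
  endfacet
  facet normal 0.0000 0.0000 1.0000
    outer loop
      vertex 19.5 12.5 15.1
      vertex 0.0 10.8 15.1
      vertex 1.8 4.2 15.1
    endloop
  endfacet
  facet normal 0.0000 0.0000 1.0000
    outer loop
      vertex 19.5 12.5 15.1
      vertex 1.8 4.2 15.1
      vertex 7.4 0.3 15.1
    endloop
  endfacet
  facet normal 0.0000 0.0000 1.0000
    outer loop
      vertex 19.5 12.5 15.1
      vertex 7.4 0.3 15.1
      vertex 14.1 0.9 15.1
    endloop
  endfacet
  facet normal 0.0000 0.0000 1.0000
    outer loop
      vertex 19.5 12.5 15.1
      vertex 14.1 0.9 15.1
      vertex 18.9 5.7 15.1
    endloop
  endfacet
  facet normal 0.8157 0.5784 0.0000
    outer loop
      vertex 19.5 12.5 0.0
      vertex 15.6 18.0 0.0
      vertex 15.6 18.0 15.1
    endloop
  endfacet
  facet normal 0.8157 0.5784 0.0000
    outer loop
      vertex 19.5 12.5 0.0
      vertex 15.6 18.0 15.1
      vertex 19.5 12.5 15.1
    endloop
  endfacet
  facet normal 0.2631 0.9648 0.0000
    outer loop
      vertex 15.6 18.0 0.0
      vertex 9.0 19.8 0.0
      vertex 9.0 19.8 15.1
    endloop
  endfacet
  facet normal 0.2631 0.9648 0.0000
    outer loop
      vertex 15.6 18.0 0.0
      vertex 9.0 19.8 15.1
      vertex 15.6 18.0 15.1
    endloop
  endfacet
  facet normal -0.4294 0.9031 0.0000
    outer loop
      vertex 9.0 19.8 0.0
      vertex 2.9 16.9 0.0
      vertex 2.9 16.9 15.1
    endloop
  endfacet
  facet normal -0.4294 0.9031 0.0000
    outer loop
      vertex 9.0 19.8 0.0
      vertex 2.9 16.9 15.1
      vertex 9.0 19.8 15.1
    endloop
  endfacet
  facet normal -0.9031 0.4294 0.0000
    outer loop
      vertex 2.9 16.9 0.0
      vertex 0.0 10.8 0.0
      vertex 0.0 10.8 15.1
    endloop
  endfacet
  facet normal -0.9031 0.4294 0.0000
    outer loop
      vertex 2.9 16.9 0.0
      vertex 0.0 10.8 15.1
      vertex 2.9 16.9 15.1
    endloop
  endfacet
  facet normal -0.9648 -0.2631 0.0000
    outer loop
      vertex 0.0 10.8 0.0
      vertex 1.8 4.2 0.0
      vertex 1.8 4.2 15.1
    endloop
  endfacet
  facet normal -0.9648 -0.2631 0.0000
    outer loop
      vertex 0.0 10.8 0.0
      vertex 1.8 4.2 15.1
      vertex 0.0 10.8 15.1
    endloop
  endfacet
  facet normal -0.5715 -0.8206 0.0000
    outer loop
      vertex 1.8 4.2 0.0
      vertex 7.4 0.3 0.0
      vertex 7.4 0.3 15.1
    endloop
  endfacet
  facet normal -0.5715 -0.8206 0.0000
    outer loop
      vertex 1.8 4.2 0.0
      vertex 7.4 0.3 15.1
      vertex 1.8 4.2 15.1
    endloop
  endfacet
  facet normal 0.0892 -0.9960 0.0000
    outer loop
      vertex 7.4 0.3 0.0
      vertex 14.1 0.9 0.0
      vertex 14.1 0.9 15.1
    endloop
  endfacet
  facet normal 0.0892 -0.9960 0.0000
    outer loop
      vertex 7.4 0.3 0.0
      vertex 14.1 0.9 15.1
      vertex 7.4 0.3 15.1
    endloop
  endfacet
  facet normal 0.7071 -0.7071 0.0000
    outer loop
      vertex 14.1 0.9 0.0
      vertex 18.9 5.7 0.0
      vertex 18.9 5.7 15.1
    endloop
  endfacet
  facet normal 0.7071 -0.7071 0.0000
    outer loop
      vertex 14.1 0.9 0.0
      vertex 18.9 5.7 15.1
      vertex 14.1 0.9 15.1
    endloop
  endfacet
  facet normal 0.9961 -0.0879 0.0000
    outer loop
      vertex 18.9 5.7 0.0
      vertex 19.5 12.5 0.0
      vertex 19.5 12.5 15.1
    endloop
  endfacet
  facet normal 0.9961 -0.0879 0.0000
    outer loop
      vertex 18.9 5.7 0.0
      vertex 19.5 12.5 15.1
      vertex 18.9 5.7 15.1
    endloop
  endfacet
endsolid part

The G0 Z moves step by Δz≈3.8 mm. Every layer's G1 loop is the same polygon, so the solid is a straight extrusion of it from z=0 to z≈15.1. Closing with flat bottom and top caps and triangulating gives 32 facets — a regular 9-sided prism (a cylinder approximated with 9 flat sides), circumscribed radius ≈ 9.9 mm, height ≈ 15.1 mm.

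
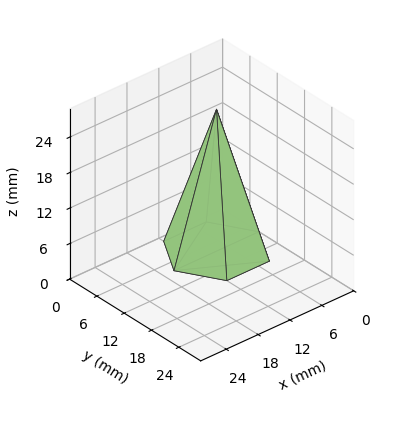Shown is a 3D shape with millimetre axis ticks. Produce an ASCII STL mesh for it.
Reading the render: the shape is a regular 6-sided pyramid, base circumscribed radius ≈ 8 mm, apex at z ≈ 24 mm (dimensions read to the nearest mm from the axis ticks). For the STL, each face is triangulated and given an outward normal.

solid part
  facet normal 0.0000 0.0000 -1.0000
    outer loop
      vertex 4.000 14.928 0.000
      vertex 12.000 14.928 0.000
      vertex 16.000 8.000 0.000
    endloop
  endfacet
  facet normal 0.0000 0.0000 -1.0000
    outer loop
      vertex 0.000 8.000 0.000
      vertex 4.000 14.928 0.000
      vertex 16.000 8.000 0.000
    endloop
  endfacet
  facet normal 0.0000 0.0000 -1.0000
    outer loop
      vertex 4.000 1.072 0.000
      vertex 0.000 8.000 0.000
      vertex 16.000 8.000 0.000
    endloop
  endfacet
  facet normal 0.0000 0.0000 -1.0000
    outer loop
      vertex 12.000 1.072 0.000
      vertex 4.000 1.072 0.000
      vertex 16.000 8.000 0.000
    endloop
  endfacet
  facet normal 0.8320 0.4804 0.2773
    outer loop
      vertex 16.000 8.000 0.000
      vertex 12.000 14.928 0.000
      vertex 8.000 8.000 24.000
    endloop
  endfacet
  facet normal 0.0000 0.9608 0.2773
    outer loop
      vertex 12.000 14.928 0.000
      vertex 4.000 14.928 0.000
      vertex 8.000 8.000 24.000
    endloop
  endfacet
  facet normal -0.8320 0.4804 0.2773
    outer loop
      vertex 4.000 14.928 0.000
      vertex 0.000 8.000 0.000
      vertex 8.000 8.000 24.000
    endloop
  endfacet
  facet normal -0.8320 -0.4804 0.2773
    outer loop
      vertex 0.000 8.000 0.000
      vertex 4.000 1.072 0.000
      vertex 8.000 8.000 24.000
    endloop
  endfacet
  facet normal 0.0000 -0.9608 0.2773
    outer loop
      vertex 4.000 1.072 0.000
      vertex 12.000 1.072 0.000
      vertex 8.000 8.000 24.000
    endloop
  endfacet
  facet normal 0.8320 -0.4804 0.2773
    outer loop
      vertex 12.000 1.072 0.000
      vertex 16.000 8.000 0.000
      vertex 8.000 8.000 24.000
    endloop
  endfacet
endsolid part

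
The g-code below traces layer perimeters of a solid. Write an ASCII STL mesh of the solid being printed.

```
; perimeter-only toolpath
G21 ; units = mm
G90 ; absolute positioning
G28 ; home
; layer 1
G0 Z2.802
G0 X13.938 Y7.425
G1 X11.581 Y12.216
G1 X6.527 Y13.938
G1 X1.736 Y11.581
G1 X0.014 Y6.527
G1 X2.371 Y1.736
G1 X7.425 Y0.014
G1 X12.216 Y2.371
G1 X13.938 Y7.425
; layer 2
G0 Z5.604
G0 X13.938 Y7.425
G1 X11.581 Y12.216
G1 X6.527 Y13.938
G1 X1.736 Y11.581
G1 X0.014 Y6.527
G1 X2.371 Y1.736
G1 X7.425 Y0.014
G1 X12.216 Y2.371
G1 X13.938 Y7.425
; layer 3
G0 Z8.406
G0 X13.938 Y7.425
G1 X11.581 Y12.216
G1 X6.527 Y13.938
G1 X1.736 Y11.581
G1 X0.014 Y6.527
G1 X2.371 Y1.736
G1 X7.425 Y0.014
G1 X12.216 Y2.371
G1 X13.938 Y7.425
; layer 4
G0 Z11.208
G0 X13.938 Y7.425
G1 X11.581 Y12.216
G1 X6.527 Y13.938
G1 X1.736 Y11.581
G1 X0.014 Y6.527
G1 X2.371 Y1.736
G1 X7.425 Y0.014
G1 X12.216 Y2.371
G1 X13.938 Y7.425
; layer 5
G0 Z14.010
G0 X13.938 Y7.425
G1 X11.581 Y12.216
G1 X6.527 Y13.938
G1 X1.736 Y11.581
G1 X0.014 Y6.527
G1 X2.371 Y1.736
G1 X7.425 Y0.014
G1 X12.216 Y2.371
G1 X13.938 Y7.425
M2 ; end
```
solid part
  facet normal 0.0000 0.0000 -1.0000
    outer loop
      vertex 6.527 13.938 0.000
      vertex 11.581 12.216 0.000
      vertex 13.938 7.425 0.000
    endloop
  endfacet
  facet normal 0.0000 0.0000 -1.0000
    outer loop
      vertex 1.736 11.581 0.000
      vertex 6.527 13.938 0.000
      vertex 13.938 7.425 0.000
    endloop
  endfacet
  facet normal 0.0000 0.0000 -1.0000
    outer loop
      vertex 0.014 6.527 0.000
      vertex 1.736 11.581 0.000
      vertex 13.938 7.425 0.000
    endloop
  endfacet
  facet normal 0.0000 0.0000 -1.0000
    outer loop
      vertex 2.371 1.736 0.000
      vertex 0.014 6.527 0.000
      vertex 13.938 7.425 0.000
    endloop
  endfacet
  facet normal 0.0000 0.0000 -1.0000
    outer loop
      vertex 7.425 0.014 0.000
      vertex 2.371 1.736 0.000
      vertex 13.938 7.425 0.000
    endloop
  endfacet
  facet normal 0.0000 0.0000 -1.0000
    outer loop
      vertex 12.216 2.371 0.000
      vertex 7.425 0.014 0.000
      vertex 13.938 7.425 0.000
    endloop
  endfacet
  facet normal 0.0000 0.0000 1.0000
    outer loop
      vertex 13.938 7.425 14.010
      vertex 11.581 12.216 14.010
      vertex 6.527 13.938 14.010
    endloop
  endfacet
  facet normal 0.0000 0.0000 1.0000
    outer loop
      vertex 13.938 7.425 14.010
      vertex 6.527 13.938 14.010
      vertex 1.736 11.581 14.010
    endloop
  endfacet
  facet normal 0.0000 0.0000 1.0000
    outer loop
      vertex 13.938 7.425 14.010
      vertex 1.736 11.581 14.010
      vertex 0.014 6.527 14.010
    endloop
  endfacet
  facet normal 0.0000 0.0000 1.0000
    outer loop
      vertex 13.938 7.425 14.010
      vertex 0.014 6.527 14.010
      vertex 2.371 1.736 14.010
    endloop
  endfacet
  facet normal 0.0000 0.0000 1.0000
    outer loop
      vertex 13.938 7.425 14.010
      vertex 2.371 1.736 14.010
      vertex 7.425 0.014 14.010
    endloop
  endfacet
  facet normal 0.0000 0.0000 1.0000
    outer loop
      vertex 13.938 7.425 14.010
      vertex 7.425 0.014 14.010
      vertex 12.216 2.371 14.010
    endloop
  endfacet
  facet normal 0.8973 0.4414 0.0000
    outer loop
      vertex 13.938 7.425 0.000
      vertex 11.581 12.216 0.000
      vertex 11.581 12.216 14.010
    endloop
  endfacet
  facet normal 0.8973 0.4414 0.0000
    outer loop
      vertex 13.938 7.425 0.000
      vertex 11.581 12.216 14.010
      vertex 13.938 7.425 14.010
    endloop
  endfacet
  facet normal 0.3225 0.9466 0.0000
    outer loop
      vertex 11.581 12.216 0.000
      vertex 6.527 13.938 0.000
      vertex 6.527 13.938 14.010
    endloop
  endfacet
  facet normal 0.3225 0.9466 0.0000
    outer loop
      vertex 11.581 12.216 0.000
      vertex 6.527 13.938 14.010
      vertex 11.581 12.216 14.010
    endloop
  endfacet
  facet normal -0.4414 0.8973 0.0000
    outer loop
      vertex 6.527 13.938 0.000
      vertex 1.736 11.581 0.000
      vertex 1.736 11.581 14.010
    endloop
  endfacet
  facet normal -0.4414 0.8973 0.0000
    outer loop
      vertex 6.527 13.938 0.000
      vertex 1.736 11.581 14.010
      vertex 6.527 13.938 14.010
    endloop
  endfacet
  facet normal -0.9466 0.3225 0.0000
    outer loop
      vertex 1.736 11.581 0.000
      vertex 0.014 6.527 0.000
      vertex 0.014 6.527 14.010
    endloop
  endfacet
  facet normal -0.9466 0.3225 0.0000
    outer loop
      vertex 1.736 11.581 0.000
      vertex 0.014 6.527 14.010
      vertex 1.736 11.581 14.010
    endloop
  endfacet
  facet normal -0.8973 -0.4414 0.0000
    outer loop
      vertex 0.014 6.527 0.000
      vertex 2.371 1.736 0.000
      vertex 2.371 1.736 14.010
    endloop
  endfacet
  facet normal -0.8973 -0.4414 0.0000
    outer loop
      vertex 0.014 6.527 0.000
      vertex 2.371 1.736 14.010
      vertex 0.014 6.527 14.010
    endloop
  endfacet
  facet normal -0.3225 -0.9466 0.0000
    outer loop
      vertex 2.371 1.736 0.000
      vertex 7.425 0.014 0.000
      vertex 7.425 0.014 14.010
    endloop
  endfacet
  facet normal -0.3225 -0.9466 0.0000
    outer loop
      vertex 2.371 1.736 0.000
      vertex 7.425 0.014 14.010
      vertex 2.371 1.736 14.010
    endloop
  endfacet
  facet normal 0.4414 -0.8973 0.0000
    outer loop
      vertex 7.425 0.014 0.000
      vertex 12.216 2.371 0.000
      vertex 12.216 2.371 14.010
    endloop
  endfacet
  facet normal 0.4414 -0.8973 0.0000
    outer loop
      vertex 7.425 0.014 0.000
      vertex 12.216 2.371 14.010
      vertex 7.425 0.014 14.010
    endloop
  endfacet
  facet normal 0.9466 -0.3225 0.0000
    outer loop
      vertex 12.216 2.371 0.000
      vertex 13.938 7.425 0.000
      vertex 13.938 7.425 14.010
    endloop
  endfacet
  facet normal 0.9466 -0.3225 0.0000
    outer loop
      vertex 12.216 2.371 0.000
      vertex 13.938 7.425 14.010
      vertex 12.216 2.371 14.010
    endloop
  endfacet
endsolid part

The G0 Z moves step by Δz≈2.802 mm. Every layer's G1 loop is the same polygon, so the solid is a straight extrusion of it from z=0 to z≈14. Closing with flat bottom and top caps and triangulating gives 28 facets — a regular 8-sided prism (a cylinder approximated with 8 flat sides), circumscribed radius ≈ 6.98 mm, height ≈ 14 mm.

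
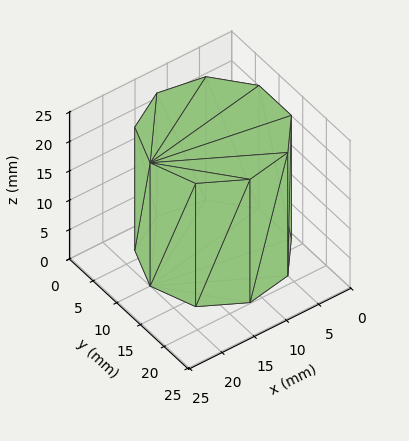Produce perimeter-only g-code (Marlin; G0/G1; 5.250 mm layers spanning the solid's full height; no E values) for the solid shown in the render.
Reading the render: the shape is a regular 9-sided prism (a cylinder approximated with 9 flat sides), circumscribed radius ≈ 10 mm, height ≈ 21 mm (dimensions read to the nearest mm from the axis ticks). For the g-code, the solid's height is divided into equal slices at the stated Δz and each level perimeter traced with G1 moves after a G0 lift.

; perimeter-only toolpath
G21 ; units = mm
G90 ; absolute positioning
G28 ; home
; layer 1
G0 Z5.250
G0 X20.000 Y10.000
G1 X17.660 Y16.428
G1 X11.736 Y19.848
G1 X5.000 Y18.660
G1 X0.603 Y13.420
G1 X0.603 Y6.580
G1 X5.000 Y1.340
G1 X11.736 Y0.152
G1 X17.660 Y3.572
G1 X20.000 Y10.000
; layer 2
G0 Z10.500
G0 X20.000 Y10.000
G1 X17.660 Y16.428
G1 X11.736 Y19.848
G1 X5.000 Y18.660
G1 X0.603 Y13.420
G1 X0.603 Y6.580
G1 X5.000 Y1.340
G1 X11.736 Y0.152
G1 X17.660 Y3.572
G1 X20.000 Y10.000
; layer 3
G0 Z15.750
G0 X20.000 Y10.000
G1 X17.660 Y16.428
G1 X11.736 Y19.848
G1 X5.000 Y18.660
G1 X0.603 Y13.420
G1 X0.603 Y6.580
G1 X5.000 Y1.340
G1 X11.736 Y0.152
G1 X17.660 Y3.572
G1 X20.000 Y10.000
; layer 4
G0 Z21.000
G0 X20.000 Y10.000
G1 X17.660 Y16.428
G1 X11.736 Y19.848
G1 X5.000 Y18.660
G1 X0.603 Y13.420
G1 X0.603 Y6.580
G1 X5.000 Y1.340
G1 X11.736 Y0.152
G1 X17.660 Y3.572
G1 X20.000 Y10.000
M2 ; end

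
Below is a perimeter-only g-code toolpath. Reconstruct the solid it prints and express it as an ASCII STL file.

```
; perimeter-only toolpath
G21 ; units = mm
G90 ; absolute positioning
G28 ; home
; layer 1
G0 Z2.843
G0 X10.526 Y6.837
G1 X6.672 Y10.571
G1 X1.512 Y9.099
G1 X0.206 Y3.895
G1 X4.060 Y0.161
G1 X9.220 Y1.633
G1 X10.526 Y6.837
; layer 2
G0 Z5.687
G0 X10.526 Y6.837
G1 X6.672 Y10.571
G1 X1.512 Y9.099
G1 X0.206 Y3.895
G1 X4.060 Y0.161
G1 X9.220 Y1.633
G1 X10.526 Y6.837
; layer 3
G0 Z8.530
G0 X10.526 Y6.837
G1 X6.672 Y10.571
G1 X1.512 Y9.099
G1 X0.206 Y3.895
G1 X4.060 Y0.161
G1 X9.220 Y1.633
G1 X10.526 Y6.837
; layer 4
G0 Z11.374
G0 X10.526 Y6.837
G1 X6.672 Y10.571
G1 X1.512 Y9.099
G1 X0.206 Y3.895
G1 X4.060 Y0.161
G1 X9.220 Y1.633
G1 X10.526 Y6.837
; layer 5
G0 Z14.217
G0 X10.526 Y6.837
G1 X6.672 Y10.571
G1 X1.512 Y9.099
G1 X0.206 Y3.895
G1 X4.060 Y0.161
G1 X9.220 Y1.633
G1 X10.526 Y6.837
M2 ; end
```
solid part
  facet normal 0.0000 0.0000 -1.0000
    outer loop
      vertex 1.512 9.099 0.000
      vertex 6.672 10.571 0.000
      vertex 10.526 6.837 0.000
    endloop
  endfacet
  facet normal 0.0000 0.0000 -1.0000
    outer loop
      vertex 0.206 3.895 0.000
      vertex 1.512 9.099 0.000
      vertex 10.526 6.837 0.000
    endloop
  endfacet
  facet normal 0.0000 0.0000 -1.0000
    outer loop
      vertex 4.060 0.161 0.000
      vertex 0.206 3.895 0.000
      vertex 10.526 6.837 0.000
    endloop
  endfacet
  facet normal 0.0000 0.0000 -1.0000
    outer loop
      vertex 9.220 1.633 0.000
      vertex 4.060 0.161 0.000
      vertex 10.526 6.837 0.000
    endloop
  endfacet
  facet normal 0.0000 0.0000 1.0000
    outer loop
      vertex 10.526 6.837 14.217
      vertex 6.672 10.571 14.217
      vertex 1.512 9.099 14.217
    endloop
  endfacet
  facet normal 0.0000 0.0000 1.0000
    outer loop
      vertex 10.526 6.837 14.217
      vertex 1.512 9.099 14.217
      vertex 0.206 3.895 14.217
    endloop
  endfacet
  facet normal 0.0000 0.0000 1.0000
    outer loop
      vertex 10.526 6.837 14.217
      vertex 0.206 3.895 14.217
      vertex 4.060 0.161 14.217
    endloop
  endfacet
  facet normal 0.0000 0.0000 1.0000
    outer loop
      vertex 10.526 6.837 14.217
      vertex 4.060 0.161 14.217
      vertex 9.220 1.633 14.217
    endloop
  endfacet
  facet normal 0.6958 0.7182 0.0000
    outer loop
      vertex 10.526 6.837 0.000
      vertex 6.672 10.571 0.000
      vertex 6.672 10.571 14.217
    endloop
  endfacet
  facet normal 0.6958 0.7182 0.0000
    outer loop
      vertex 10.526 6.837 0.000
      vertex 6.672 10.571 14.217
      vertex 10.526 6.837 14.217
    endloop
  endfacet
  facet normal -0.2743 0.9616 0.0000
    outer loop
      vertex 6.672 10.571 0.000
      vertex 1.512 9.099 0.000
      vertex 1.512 9.099 14.217
    endloop
  endfacet
  facet normal -0.2743 0.9616 0.0000
    outer loop
      vertex 6.672 10.571 0.000
      vertex 1.512 9.099 14.217
      vertex 6.672 10.571 14.217
    endloop
  endfacet
  facet normal -0.9699 0.2434 0.0000
    outer loop
      vertex 1.512 9.099 0.000
      vertex 0.206 3.895 0.000
      vertex 0.206 3.895 14.217
    endloop
  endfacet
  facet normal -0.9699 0.2434 0.0000
    outer loop
      vertex 1.512 9.099 0.000
      vertex 0.206 3.895 14.217
      vertex 1.512 9.099 14.217
    endloop
  endfacet
  facet normal -0.6958 -0.7182 0.0000
    outer loop
      vertex 0.206 3.895 0.000
      vertex 4.060 0.161 0.000
      vertex 4.060 0.161 14.217
    endloop
  endfacet
  facet normal -0.6958 -0.7182 0.0000
    outer loop
      vertex 0.206 3.895 0.000
      vertex 4.060 0.161 14.217
      vertex 0.206 3.895 14.217
    endloop
  endfacet
  facet normal 0.2743 -0.9616 0.0000
    outer loop
      vertex 4.060 0.161 0.000
      vertex 9.220 1.633 0.000
      vertex 9.220 1.633 14.217
    endloop
  endfacet
  facet normal 0.2743 -0.9616 0.0000
    outer loop
      vertex 4.060 0.161 0.000
      vertex 9.220 1.633 14.217
      vertex 4.060 0.161 14.217
    endloop
  endfacet
  facet normal 0.9699 -0.2434 0.0000
    outer loop
      vertex 9.220 1.633 0.000
      vertex 10.526 6.837 0.000
      vertex 10.526 6.837 14.217
    endloop
  endfacet
  facet normal 0.9699 -0.2434 0.0000
    outer loop
      vertex 9.220 1.633 0.000
      vertex 10.526 6.837 14.217
      vertex 9.220 1.633 14.217
    endloop
  endfacet
endsolid part

The G0 Z moves step by Δz≈2.843 mm. Every layer's G1 loop is the same polygon, so the solid is a straight extrusion of it from z=0 to z≈14.2. Closing with flat bottom and top caps and triangulating gives 20 facets — a regular 6-sided prism (a cylinder approximated with 6 flat sides), circumscribed radius ≈ 5.37 mm, height ≈ 14.2 mm.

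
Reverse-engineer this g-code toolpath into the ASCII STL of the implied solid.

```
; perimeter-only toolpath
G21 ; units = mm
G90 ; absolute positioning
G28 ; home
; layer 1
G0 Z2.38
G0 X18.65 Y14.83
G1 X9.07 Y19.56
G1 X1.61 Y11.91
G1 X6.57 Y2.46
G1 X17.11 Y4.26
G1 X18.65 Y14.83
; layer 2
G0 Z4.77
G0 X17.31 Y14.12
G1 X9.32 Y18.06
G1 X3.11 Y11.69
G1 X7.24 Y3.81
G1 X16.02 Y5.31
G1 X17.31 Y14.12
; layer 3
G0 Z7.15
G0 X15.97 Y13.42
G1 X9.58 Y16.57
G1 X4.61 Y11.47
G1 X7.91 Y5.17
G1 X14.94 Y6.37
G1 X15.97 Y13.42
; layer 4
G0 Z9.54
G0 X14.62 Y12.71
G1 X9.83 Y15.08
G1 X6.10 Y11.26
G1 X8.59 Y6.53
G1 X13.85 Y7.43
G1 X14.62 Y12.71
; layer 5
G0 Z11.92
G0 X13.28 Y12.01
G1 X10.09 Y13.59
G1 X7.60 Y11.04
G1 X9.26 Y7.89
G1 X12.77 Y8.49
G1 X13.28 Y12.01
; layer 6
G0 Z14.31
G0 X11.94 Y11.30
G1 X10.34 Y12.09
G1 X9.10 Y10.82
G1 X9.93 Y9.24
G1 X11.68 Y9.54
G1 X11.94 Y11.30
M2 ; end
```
solid part
  facet normal 0.0000 0.0000 -1.0000
    outer loop
      vertex 0.11 12.13 0.00
      vertex 8.81 21.05 0.00
      vertex 19.99 15.53 0.00
    endloop
  endfacet
  facet normal 0.0000 0.0000 -1.0000
    outer loop
      vertex 5.90 1.10 0.00
      vertex 0.11 12.13 0.00
      vertex 19.99 15.53 0.00
    endloop
  endfacet
  facet normal 0.0000 0.0000 -1.0000
    outer loop
      vertex 18.19 3.20 0.00
      vertex 5.90 1.10 0.00
      vertex 19.99 15.53 0.00
    endloop
  endfacet
  facet normal 0.3938 0.7975 0.4571
    outer loop
      vertex 19.99 15.53 0.00
      vertex 8.81 21.05 0.00
      vertex 10.60 10.60 16.69
    endloop
  endfacet
  facet normal -0.6367 0.6210 0.4571
    outer loop
      vertex 8.81 21.05 0.00
      vertex 0.11 12.13 0.00
      vertex 10.60 10.60 16.69
    endloop
  endfacet
  facet normal -0.7875 -0.4134 0.4571
    outer loop
      vertex 0.11 12.13 0.00
      vertex 5.90 1.10 0.00
      vertex 10.60 10.60 16.69
    endloop
  endfacet
  facet normal 0.1498 -0.8768 0.4569
    outer loop
      vertex 5.90 1.10 0.00
      vertex 18.19 3.20 0.00
      vertex 10.60 10.60 16.69
    endloop
  endfacet
  facet normal 0.8800 -0.1285 0.4572
    outer loop
      vertex 18.19 3.20 0.00
      vertex 19.99 15.53 0.00
      vertex 10.60 10.60 16.69
    endloop
  endfacet
endsolid part

The G0 Z moves step by Δz≈2.38 mm. The G1 loops shrink linearly with z, so the solid tapers from its base footprint up to z≈16.7. Closing with a flat bottom cap and the tapered top and triangulating gives 8 facets — a regular 5-sided pyramid, base circumscribed radius ≈ 10.6 mm, apex at z ≈ 16.7 mm.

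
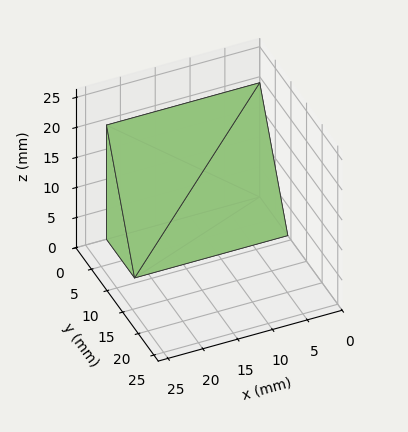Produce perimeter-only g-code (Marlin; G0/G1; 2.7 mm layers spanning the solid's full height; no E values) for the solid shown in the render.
Reading the render: the shape is a wedge (ramp): 22 × 9 mm base, rising to 19 mm along the y=0 edge and sloping linearly to z=0 at y=9 (dimensions read to the nearest mm from the axis ticks). For the g-code, the solid's height is divided into equal slices at the stated Δz and each level perimeter traced with G1 moves after a G0 lift.

; perimeter-only toolpath
G21 ; units = mm
G90 ; absolute positioning
G28 ; home
; layer 1
G0 Z2.7
G0 X0.0 Y0.0
G1 X22.0 Y0.0
G1 X22.0 Y7.7
G1 X0.0 Y7.7
G1 X0.0 Y0.0
; layer 2
G0 Z5.4
G0 X0.0 Y0.0
G1 X22.0 Y0.0
G1 X22.0 Y6.4
G1 X0.0 Y6.4
G1 X0.0 Y0.0
; layer 3
G0 Z8.1
G0 X0.0 Y0.0
G1 X22.0 Y0.0
G1 X22.0 Y5.1
G1 X0.0 Y5.1
G1 X0.0 Y0.0
; layer 4
G0 Z10.9
G0 X0.0 Y0.0
G1 X22.0 Y0.0
G1 X22.0 Y3.9
G1 X0.0 Y3.9
G1 X0.0 Y0.0
; layer 5
G0 Z13.6
G0 X0.0 Y0.0
G1 X22.0 Y0.0
G1 X22.0 Y2.6
G1 X0.0 Y2.6
G1 X0.0 Y0.0
; layer 6
G0 Z16.3
G0 X0.0 Y0.0
G1 X22.0 Y0.0
G1 X22.0 Y1.3
G1 X0.0 Y1.3
G1 X0.0 Y0.0
M2 ; end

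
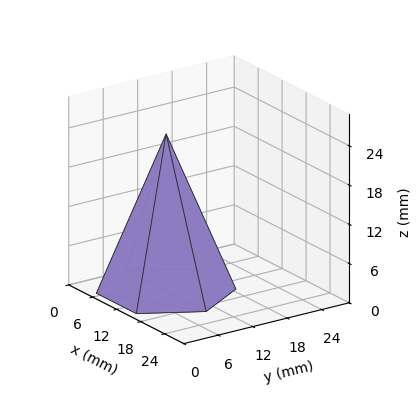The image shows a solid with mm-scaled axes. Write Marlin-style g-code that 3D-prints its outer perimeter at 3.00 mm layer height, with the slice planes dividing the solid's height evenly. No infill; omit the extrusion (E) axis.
Reading the render: the shape is a regular 6-sided pyramid, base circumscribed radius ≈ 10 mm, apex at z ≈ 24 mm (dimensions read to the nearest mm from the axis ticks). For the g-code, the solid's height is divided into equal slices at the stated Δz and each level perimeter traced with G1 moves after a G0 lift.

; perimeter-only toolpath
G21 ; units = mm
G90 ; absolute positioning
G28 ; home
; layer 1
G0 Z3.00
G0 X18.75 Y10.00
G1 X14.38 Y17.58
G1 X5.62 Y17.58
G1 X1.25 Y10.00
G1 X5.62 Y2.42
G1 X14.38 Y2.42
G1 X18.75 Y10.00
; layer 2
G0 Z6.00
G0 X17.50 Y10.00
G1 X13.75 Y16.50
G1 X6.25 Y16.50
G1 X2.50 Y10.00
G1 X6.25 Y3.50
G1 X13.75 Y3.50
G1 X17.50 Y10.00
; layer 3
G0 Z9.00
G0 X16.25 Y10.00
G1 X13.12 Y15.41
G1 X6.88 Y15.41
G1 X3.75 Y10.00
G1 X6.88 Y4.59
G1 X13.12 Y4.59
G1 X16.25 Y10.00
; layer 4
G0 Z12.00
G0 X15.00 Y10.00
G1 X12.50 Y14.33
G1 X7.50 Y14.33
G1 X5.00 Y10.00
G1 X7.50 Y5.67
G1 X12.50 Y5.67
G1 X15.00 Y10.00
; layer 5
G0 Z15.00
G0 X13.75 Y10.00
G1 X11.88 Y13.25
G1 X8.12 Y13.25
G1 X6.25 Y10.00
G1 X8.12 Y6.75
G1 X11.88 Y6.75
G1 X13.75 Y10.00
; layer 6
G0 Z18.00
G0 X12.50 Y10.00
G1 X11.25 Y12.16
G1 X8.75 Y12.16
G1 X7.50 Y10.00
G1 X8.75 Y7.83
G1 X11.25 Y7.83
G1 X12.50 Y10.00
; layer 7
G0 Z21.00
G0 X11.25 Y10.00
G1 X10.62 Y11.08
G1 X9.38 Y11.08
G1 X8.75 Y10.00
G1 X9.38 Y8.92
G1 X10.62 Y8.92
G1 X11.25 Y10.00
M2 ; end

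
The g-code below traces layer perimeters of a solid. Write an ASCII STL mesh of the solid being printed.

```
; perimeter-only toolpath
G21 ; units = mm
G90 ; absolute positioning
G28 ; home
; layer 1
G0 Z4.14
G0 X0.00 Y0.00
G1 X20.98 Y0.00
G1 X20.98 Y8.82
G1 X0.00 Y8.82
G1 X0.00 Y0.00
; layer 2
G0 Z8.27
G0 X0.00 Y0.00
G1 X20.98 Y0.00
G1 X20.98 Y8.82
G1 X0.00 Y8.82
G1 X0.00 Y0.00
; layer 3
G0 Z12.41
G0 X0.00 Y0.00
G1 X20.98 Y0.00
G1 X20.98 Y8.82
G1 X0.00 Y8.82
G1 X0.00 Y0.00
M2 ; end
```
solid part
  facet normal 0.0000 0.0000 -1.0000
    outer loop
      vertex 20.98 8.82 0.00
      vertex 20.98 0.00 0.00
      vertex 0.00 0.00 0.00
    endloop
  endfacet
  facet normal 0.0000 0.0000 -1.0000
    outer loop
      vertex 0.00 8.82 0.00
      vertex 20.98 8.82 0.00
      vertex 0.00 0.00 0.00
    endloop
  endfacet
  facet normal 0.0000 0.0000 1.0000
    outer loop
      vertex 0.00 0.00 12.41
      vertex 20.98 0.00 12.41
      vertex 20.98 8.82 12.41
    endloop
  endfacet
  facet normal 0.0000 0.0000 1.0000
    outer loop
      vertex 0.00 0.00 12.41
      vertex 20.98 8.82 12.41
      vertex 0.00 8.82 12.41
    endloop
  endfacet
  facet normal 0.0000 -1.0000 0.0000
    outer loop
      vertex 0.00 0.00 0.00
      vertex 20.98 0.00 0.00
      vertex 20.98 0.00 12.41
    endloop
  endfacet
  facet normal 0.0000 -1.0000 0.0000
    outer loop
      vertex 0.00 0.00 0.00
      vertex 20.98 0.00 12.41
      vertex 0.00 0.00 12.41
    endloop
  endfacet
  facet normal 0.0000 1.0000 0.0000
    outer loop
      vertex 20.98 8.82 12.41
      vertex 20.98 8.82 0.00
      vertex 0.00 8.82 0.00
    endloop
  endfacet
  facet normal 0.0000 1.0000 0.0000
    outer loop
      vertex 0.00 8.82 12.41
      vertex 20.98 8.82 12.41
      vertex 0.00 8.82 0.00
    endloop
  endfacet
  facet normal -1.0000 0.0000 0.0000
    outer loop
      vertex 0.00 8.82 12.41
      vertex 0.00 8.82 0.00
      vertex 0.00 0.00 0.00
    endloop
  endfacet
  facet normal -1.0000 0.0000 0.0000
    outer loop
      vertex 0.00 0.00 12.41
      vertex 0.00 8.82 12.41
      vertex 0.00 0.00 0.00
    endloop
  endfacet
  facet normal 1.0000 0.0000 0.0000
    outer loop
      vertex 20.98 0.00 0.00
      vertex 20.98 8.82 0.00
      vertex 20.98 8.82 12.41
    endloop
  endfacet
  facet normal 1.0000 0.0000 0.0000
    outer loop
      vertex 20.98 0.00 0.00
      vertex 20.98 8.82 12.41
      vertex 20.98 0.00 12.41
    endloop
  endfacet
endsolid part

The G0 Z moves step by Δz≈4.14 mm. Every layer's G1 loop is the same polygon, so the solid is a straight extrusion of it from z=0 to z≈12.4. Closing with flat bottom and top caps and triangulating gives 12 facets — a rectangular box, roughly 21 × 8.82 mm footprint and 12.4 mm tall.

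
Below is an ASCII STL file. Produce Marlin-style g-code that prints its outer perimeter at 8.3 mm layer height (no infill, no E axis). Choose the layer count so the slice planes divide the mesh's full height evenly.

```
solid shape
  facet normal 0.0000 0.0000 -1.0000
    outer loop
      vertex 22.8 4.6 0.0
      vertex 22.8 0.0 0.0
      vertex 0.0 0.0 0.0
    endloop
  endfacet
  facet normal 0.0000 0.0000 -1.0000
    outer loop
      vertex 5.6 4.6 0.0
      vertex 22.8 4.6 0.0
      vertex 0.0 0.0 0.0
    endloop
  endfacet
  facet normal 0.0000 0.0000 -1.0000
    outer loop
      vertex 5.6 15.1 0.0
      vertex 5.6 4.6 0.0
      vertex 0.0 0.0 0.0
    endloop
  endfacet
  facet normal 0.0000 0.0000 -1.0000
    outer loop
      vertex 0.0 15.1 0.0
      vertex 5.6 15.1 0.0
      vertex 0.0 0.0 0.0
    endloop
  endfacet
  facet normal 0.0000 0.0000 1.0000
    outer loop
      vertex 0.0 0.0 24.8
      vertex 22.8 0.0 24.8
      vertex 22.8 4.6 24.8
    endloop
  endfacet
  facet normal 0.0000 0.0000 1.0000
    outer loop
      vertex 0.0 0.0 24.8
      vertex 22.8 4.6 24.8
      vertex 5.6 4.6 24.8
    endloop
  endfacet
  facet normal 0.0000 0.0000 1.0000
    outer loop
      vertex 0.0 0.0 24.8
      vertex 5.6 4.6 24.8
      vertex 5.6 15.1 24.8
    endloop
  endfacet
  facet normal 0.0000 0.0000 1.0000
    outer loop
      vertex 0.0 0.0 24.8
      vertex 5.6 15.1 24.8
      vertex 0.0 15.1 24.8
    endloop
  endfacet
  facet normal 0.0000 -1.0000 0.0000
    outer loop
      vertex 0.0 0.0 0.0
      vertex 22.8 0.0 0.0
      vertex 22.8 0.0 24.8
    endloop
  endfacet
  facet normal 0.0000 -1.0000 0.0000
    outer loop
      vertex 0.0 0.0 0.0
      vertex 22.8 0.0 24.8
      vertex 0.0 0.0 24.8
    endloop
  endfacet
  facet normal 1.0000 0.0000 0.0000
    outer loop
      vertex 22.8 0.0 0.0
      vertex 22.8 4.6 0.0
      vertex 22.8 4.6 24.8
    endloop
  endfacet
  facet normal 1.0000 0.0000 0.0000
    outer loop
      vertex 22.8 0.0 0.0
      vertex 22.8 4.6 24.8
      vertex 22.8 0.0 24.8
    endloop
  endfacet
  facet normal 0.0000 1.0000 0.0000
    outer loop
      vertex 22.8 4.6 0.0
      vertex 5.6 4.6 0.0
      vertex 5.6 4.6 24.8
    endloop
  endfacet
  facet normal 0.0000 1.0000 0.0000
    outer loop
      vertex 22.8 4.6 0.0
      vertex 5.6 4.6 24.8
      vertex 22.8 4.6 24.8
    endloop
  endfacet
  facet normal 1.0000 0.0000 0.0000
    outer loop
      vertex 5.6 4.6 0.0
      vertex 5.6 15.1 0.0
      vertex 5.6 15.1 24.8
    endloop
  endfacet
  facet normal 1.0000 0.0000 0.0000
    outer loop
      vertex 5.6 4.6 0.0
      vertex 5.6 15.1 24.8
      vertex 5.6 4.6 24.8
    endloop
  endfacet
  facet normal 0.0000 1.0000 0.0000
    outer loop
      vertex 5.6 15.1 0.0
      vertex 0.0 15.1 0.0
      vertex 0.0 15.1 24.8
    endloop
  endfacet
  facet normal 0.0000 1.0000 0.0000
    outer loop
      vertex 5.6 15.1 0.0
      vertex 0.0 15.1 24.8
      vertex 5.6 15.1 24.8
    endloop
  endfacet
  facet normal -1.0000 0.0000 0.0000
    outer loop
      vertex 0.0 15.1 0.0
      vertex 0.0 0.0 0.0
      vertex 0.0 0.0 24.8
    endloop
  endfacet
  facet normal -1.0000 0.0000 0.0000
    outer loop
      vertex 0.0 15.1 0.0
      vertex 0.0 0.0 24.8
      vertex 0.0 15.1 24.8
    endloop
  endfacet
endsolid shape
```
; perimeter-only toolpath
G21 ; units = mm
G90 ; absolute positioning
G28 ; home
; layer 1
G0 Z8.3
G0 X0.0 Y0.0
G1 X22.8 Y0.0
G1 X22.8 Y4.6
G1 X5.6 Y4.6
G1 X5.6 Y15.1
G1 X0.0 Y15.1
G1 X0.0 Y0.0
; layer 2
G0 Z16.5
G0 X0.0 Y0.0
G1 X22.8 Y0.0
G1 X22.8 Y4.6
G1 X5.6 Y4.6
G1 X5.6 Y15.1
G1 X0.0 Y15.1
G1 X0.0 Y0.0
; layer 3
G0 Z24.8
G0 X0.0 Y0.0
G1 X22.8 Y0.0
G1 X22.8 Y4.6
G1 X5.6 Y4.6
G1 X5.6 Y15.1
G1 X0.0 Y15.1
G1 X0.0 Y0.0
M2 ; end

The solid is an L-shaped prism: outer 22.8 × 15.1 mm, arm thicknesses ≈ 4.6 mm (horizontal) and 5.6 mm (vertical), extruded 24.8 mm in z. Slicing at Δz = 8.3 mm — 3 equal slices spanning the solid's height, so layer i sits at z = i·h/3 — gives 3 non-empty perimeters. Each is a 6-segment closed polygon; G0 lifts to the layer z and rapids to the start vertex, then G1 traces the edges.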